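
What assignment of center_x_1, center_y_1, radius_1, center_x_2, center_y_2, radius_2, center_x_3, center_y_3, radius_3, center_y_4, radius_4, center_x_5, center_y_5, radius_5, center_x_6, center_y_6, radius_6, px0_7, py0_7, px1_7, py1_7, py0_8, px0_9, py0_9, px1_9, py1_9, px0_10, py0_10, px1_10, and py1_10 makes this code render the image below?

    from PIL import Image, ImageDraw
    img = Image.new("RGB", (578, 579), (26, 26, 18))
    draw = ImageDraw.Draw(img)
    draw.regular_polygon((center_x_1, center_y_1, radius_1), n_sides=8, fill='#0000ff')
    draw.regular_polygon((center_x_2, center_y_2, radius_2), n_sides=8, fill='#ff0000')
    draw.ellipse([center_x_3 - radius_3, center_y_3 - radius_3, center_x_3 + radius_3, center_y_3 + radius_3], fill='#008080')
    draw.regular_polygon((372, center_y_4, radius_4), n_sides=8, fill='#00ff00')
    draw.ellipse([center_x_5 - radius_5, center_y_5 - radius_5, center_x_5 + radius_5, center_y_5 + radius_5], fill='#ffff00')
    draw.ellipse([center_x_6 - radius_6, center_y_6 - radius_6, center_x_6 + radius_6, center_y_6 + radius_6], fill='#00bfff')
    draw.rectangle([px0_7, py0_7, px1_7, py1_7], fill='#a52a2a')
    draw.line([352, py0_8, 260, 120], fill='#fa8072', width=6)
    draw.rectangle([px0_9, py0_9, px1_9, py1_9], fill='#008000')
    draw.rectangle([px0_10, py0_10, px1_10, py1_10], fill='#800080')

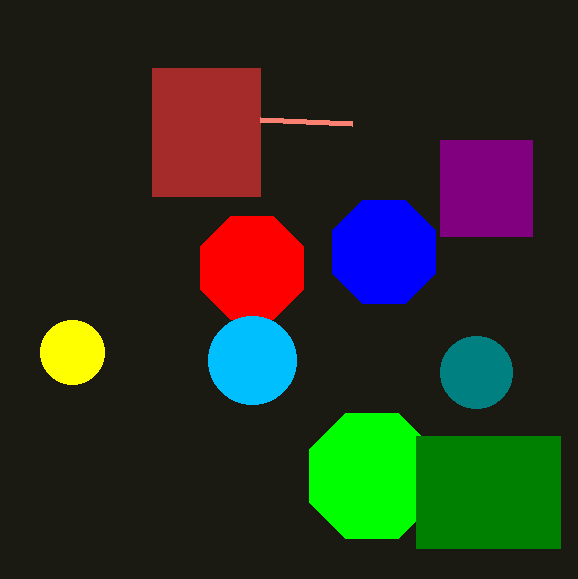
center_x_1 = 384
center_y_1 = 252
radius_1 = 56
center_x_2 = 252
center_y_2 = 268
radius_2 = 56
center_x_3 = 476
center_y_3 = 372
radius_3 = 36
center_y_4 = 476
radius_4 = 68
center_x_5 = 72
center_y_5 = 352
radius_5 = 32
center_x_6 = 252
center_y_6 = 360
radius_6 = 44
px0_7 = 152
py0_7 = 68
px1_7 = 260
py1_7 = 196
py0_8 = 124
px0_9 = 416
py0_9 = 436
px1_9 = 560
py1_9 = 548
px0_10 = 440
py0_10 = 140
px1_10 = 532
py1_10 = 236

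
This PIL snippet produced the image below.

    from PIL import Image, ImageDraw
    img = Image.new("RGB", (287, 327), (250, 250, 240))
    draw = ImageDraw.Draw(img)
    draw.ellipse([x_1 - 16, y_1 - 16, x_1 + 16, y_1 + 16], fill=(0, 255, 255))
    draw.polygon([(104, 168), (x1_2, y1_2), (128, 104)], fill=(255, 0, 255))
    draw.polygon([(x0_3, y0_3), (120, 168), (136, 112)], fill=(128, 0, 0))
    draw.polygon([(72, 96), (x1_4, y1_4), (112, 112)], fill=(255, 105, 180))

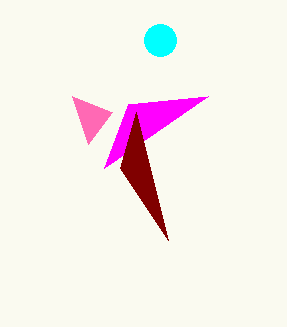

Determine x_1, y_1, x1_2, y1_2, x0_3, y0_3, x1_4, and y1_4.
x_1 = 160
y_1 = 40
x1_2 = 208
y1_2 = 96
x0_3 = 168
y0_3 = 240
x1_4 = 88
y1_4 = 144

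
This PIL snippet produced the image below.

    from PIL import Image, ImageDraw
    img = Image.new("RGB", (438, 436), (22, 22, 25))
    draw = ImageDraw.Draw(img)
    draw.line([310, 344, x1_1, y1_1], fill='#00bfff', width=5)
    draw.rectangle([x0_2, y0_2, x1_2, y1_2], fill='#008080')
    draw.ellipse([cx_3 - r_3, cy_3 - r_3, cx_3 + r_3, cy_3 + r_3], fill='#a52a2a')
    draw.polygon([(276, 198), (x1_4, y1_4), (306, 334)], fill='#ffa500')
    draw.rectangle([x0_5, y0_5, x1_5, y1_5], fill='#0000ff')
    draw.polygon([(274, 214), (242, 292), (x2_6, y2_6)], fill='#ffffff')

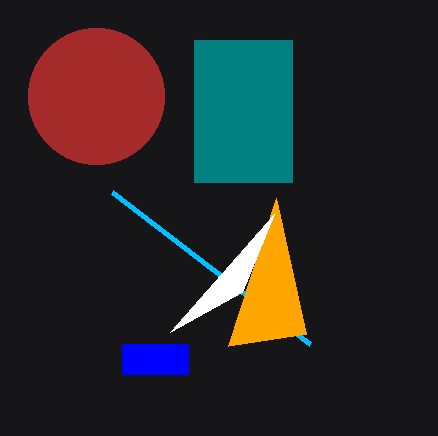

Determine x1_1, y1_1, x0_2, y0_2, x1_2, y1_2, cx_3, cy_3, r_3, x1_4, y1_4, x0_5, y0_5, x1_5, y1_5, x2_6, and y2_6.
x1_1 = 112
y1_1 = 192
x0_2 = 194
y0_2 = 40
x1_2 = 292
y1_2 = 182
cx_3 = 96
cy_3 = 96
r_3 = 68
x1_4 = 228
y1_4 = 346
x0_5 = 122
y0_5 = 344
x1_5 = 188
y1_5 = 374
x2_6 = 170
y2_6 = 332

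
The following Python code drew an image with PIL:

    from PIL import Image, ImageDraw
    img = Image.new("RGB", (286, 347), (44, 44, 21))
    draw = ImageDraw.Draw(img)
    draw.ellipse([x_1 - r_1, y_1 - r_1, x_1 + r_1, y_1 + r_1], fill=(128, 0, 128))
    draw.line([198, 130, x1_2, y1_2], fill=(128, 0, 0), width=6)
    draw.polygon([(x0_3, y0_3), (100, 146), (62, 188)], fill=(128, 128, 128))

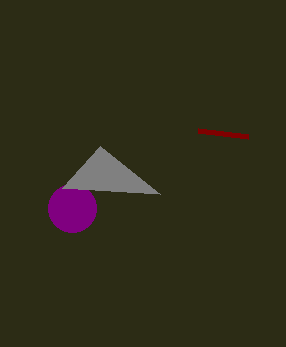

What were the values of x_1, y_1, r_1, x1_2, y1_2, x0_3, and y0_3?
x_1 = 72; y_1 = 208; r_1 = 24; x1_2 = 248; y1_2 = 136; x0_3 = 160; y0_3 = 194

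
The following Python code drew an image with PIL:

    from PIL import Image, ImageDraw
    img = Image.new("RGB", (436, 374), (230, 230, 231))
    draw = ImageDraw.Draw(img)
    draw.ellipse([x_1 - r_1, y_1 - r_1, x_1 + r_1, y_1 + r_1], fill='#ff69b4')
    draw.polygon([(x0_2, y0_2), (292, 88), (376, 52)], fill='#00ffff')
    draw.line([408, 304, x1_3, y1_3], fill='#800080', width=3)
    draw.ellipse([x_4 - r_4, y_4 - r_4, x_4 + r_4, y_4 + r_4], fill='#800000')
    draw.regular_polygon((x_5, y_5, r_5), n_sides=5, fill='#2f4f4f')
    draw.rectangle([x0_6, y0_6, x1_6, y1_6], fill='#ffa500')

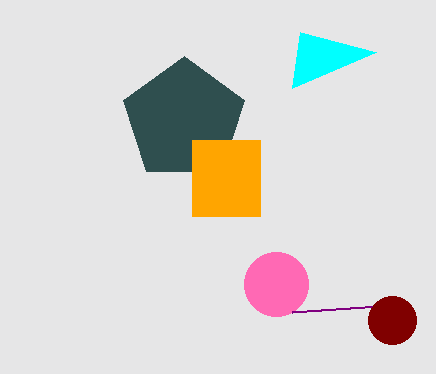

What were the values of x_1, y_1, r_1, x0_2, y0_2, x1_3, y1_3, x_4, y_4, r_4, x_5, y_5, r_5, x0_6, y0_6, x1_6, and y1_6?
x_1 = 276; y_1 = 284; r_1 = 32; x0_2 = 300; y0_2 = 32; x1_3 = 292; y1_3 = 312; x_4 = 392; y_4 = 320; r_4 = 24; x_5 = 184; y_5 = 120; r_5 = 64; x0_6 = 192; y0_6 = 140; x1_6 = 260; y1_6 = 216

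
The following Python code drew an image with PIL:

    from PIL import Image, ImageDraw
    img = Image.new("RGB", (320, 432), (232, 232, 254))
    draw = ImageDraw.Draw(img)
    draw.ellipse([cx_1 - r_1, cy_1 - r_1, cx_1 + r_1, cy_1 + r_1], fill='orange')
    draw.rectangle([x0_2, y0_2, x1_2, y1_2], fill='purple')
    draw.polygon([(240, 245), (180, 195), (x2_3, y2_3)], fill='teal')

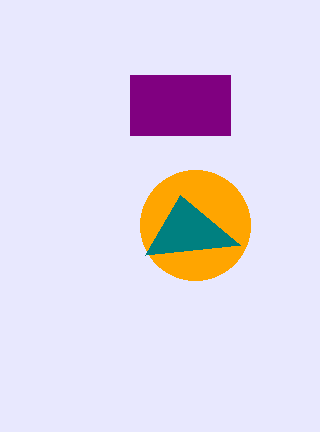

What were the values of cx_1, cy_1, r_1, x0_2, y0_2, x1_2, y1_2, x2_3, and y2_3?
cx_1 = 195; cy_1 = 225; r_1 = 55; x0_2 = 130; y0_2 = 75; x1_2 = 230; y1_2 = 135; x2_3 = 145; y2_3 = 255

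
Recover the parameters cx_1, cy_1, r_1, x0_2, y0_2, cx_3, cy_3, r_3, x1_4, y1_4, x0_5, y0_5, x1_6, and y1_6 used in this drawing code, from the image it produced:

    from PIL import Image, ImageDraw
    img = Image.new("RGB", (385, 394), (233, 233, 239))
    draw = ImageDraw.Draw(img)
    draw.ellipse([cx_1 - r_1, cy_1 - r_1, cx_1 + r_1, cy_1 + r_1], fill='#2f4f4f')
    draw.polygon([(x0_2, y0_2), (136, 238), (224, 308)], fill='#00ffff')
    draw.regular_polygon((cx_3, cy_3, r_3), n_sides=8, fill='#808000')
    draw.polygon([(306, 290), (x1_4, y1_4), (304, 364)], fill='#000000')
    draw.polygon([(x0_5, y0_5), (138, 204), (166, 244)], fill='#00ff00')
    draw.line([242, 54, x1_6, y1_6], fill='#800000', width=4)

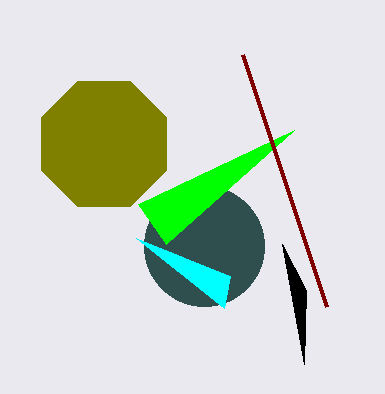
cx_1 = 204; cy_1 = 246; r_1 = 60; x0_2 = 230; y0_2 = 276; cx_3 = 104; cy_3 = 144; r_3 = 68; x1_4 = 282; y1_4 = 244; x0_5 = 294; y0_5 = 130; x1_6 = 326; y1_6 = 306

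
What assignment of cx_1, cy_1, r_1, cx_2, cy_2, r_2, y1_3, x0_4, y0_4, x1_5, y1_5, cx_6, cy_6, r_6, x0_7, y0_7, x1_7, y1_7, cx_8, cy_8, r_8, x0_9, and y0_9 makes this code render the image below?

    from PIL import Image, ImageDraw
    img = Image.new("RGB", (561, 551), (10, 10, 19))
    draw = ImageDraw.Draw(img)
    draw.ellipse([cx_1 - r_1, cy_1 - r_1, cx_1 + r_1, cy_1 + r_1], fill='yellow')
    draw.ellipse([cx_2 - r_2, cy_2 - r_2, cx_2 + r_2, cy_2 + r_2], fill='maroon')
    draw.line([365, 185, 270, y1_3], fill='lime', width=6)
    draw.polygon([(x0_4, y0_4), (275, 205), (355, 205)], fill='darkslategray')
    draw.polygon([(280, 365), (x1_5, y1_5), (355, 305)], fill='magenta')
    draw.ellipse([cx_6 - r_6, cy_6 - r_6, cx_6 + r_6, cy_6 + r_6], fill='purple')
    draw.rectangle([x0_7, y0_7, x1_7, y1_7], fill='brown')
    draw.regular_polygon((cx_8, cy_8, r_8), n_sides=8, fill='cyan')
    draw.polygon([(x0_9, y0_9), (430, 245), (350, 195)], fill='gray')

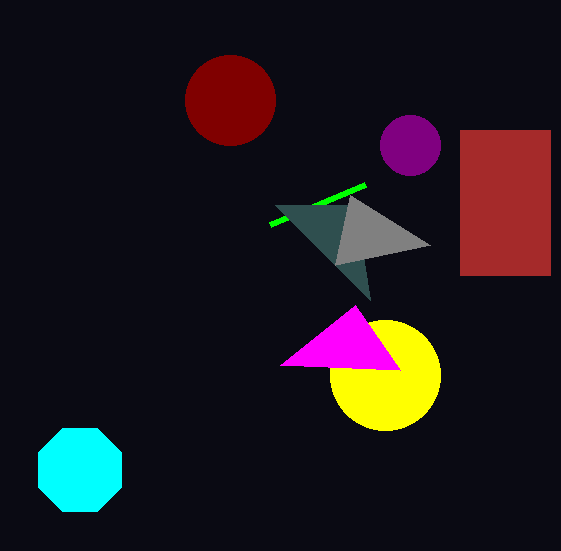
cx_1 = 385
cy_1 = 375
r_1 = 55
cx_2 = 230
cy_2 = 100
r_2 = 45
y1_3 = 225
x0_4 = 370
y0_4 = 300
x1_5 = 400
y1_5 = 370
cx_6 = 410
cy_6 = 145
r_6 = 30
x0_7 = 460
y0_7 = 130
x1_7 = 550
y1_7 = 275
cx_8 = 80
cy_8 = 470
r_8 = 45
x0_9 = 335
y0_9 = 265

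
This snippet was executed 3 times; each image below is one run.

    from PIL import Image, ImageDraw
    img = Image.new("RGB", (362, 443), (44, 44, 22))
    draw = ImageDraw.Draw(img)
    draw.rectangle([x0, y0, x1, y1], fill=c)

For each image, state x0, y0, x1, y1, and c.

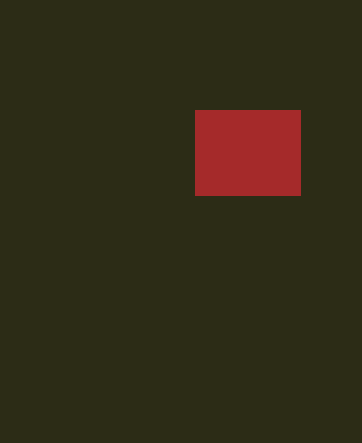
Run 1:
x0 = 195, y0 = 110, x1 = 300, y1 = 195, c = 'brown'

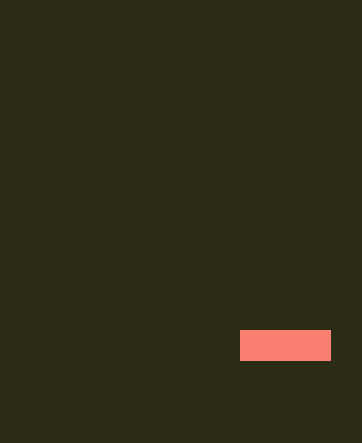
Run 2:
x0 = 240
y0 = 330
x1 = 330
y1 = 360
c = 'salmon'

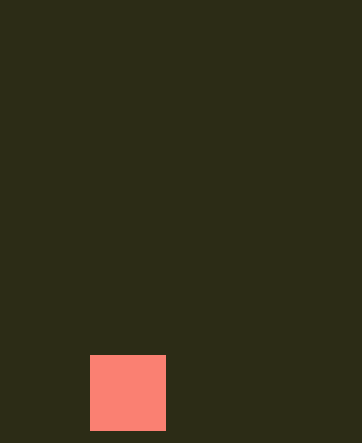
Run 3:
x0 = 90; y0 = 355; x1 = 165; y1 = 430; c = 'salmon'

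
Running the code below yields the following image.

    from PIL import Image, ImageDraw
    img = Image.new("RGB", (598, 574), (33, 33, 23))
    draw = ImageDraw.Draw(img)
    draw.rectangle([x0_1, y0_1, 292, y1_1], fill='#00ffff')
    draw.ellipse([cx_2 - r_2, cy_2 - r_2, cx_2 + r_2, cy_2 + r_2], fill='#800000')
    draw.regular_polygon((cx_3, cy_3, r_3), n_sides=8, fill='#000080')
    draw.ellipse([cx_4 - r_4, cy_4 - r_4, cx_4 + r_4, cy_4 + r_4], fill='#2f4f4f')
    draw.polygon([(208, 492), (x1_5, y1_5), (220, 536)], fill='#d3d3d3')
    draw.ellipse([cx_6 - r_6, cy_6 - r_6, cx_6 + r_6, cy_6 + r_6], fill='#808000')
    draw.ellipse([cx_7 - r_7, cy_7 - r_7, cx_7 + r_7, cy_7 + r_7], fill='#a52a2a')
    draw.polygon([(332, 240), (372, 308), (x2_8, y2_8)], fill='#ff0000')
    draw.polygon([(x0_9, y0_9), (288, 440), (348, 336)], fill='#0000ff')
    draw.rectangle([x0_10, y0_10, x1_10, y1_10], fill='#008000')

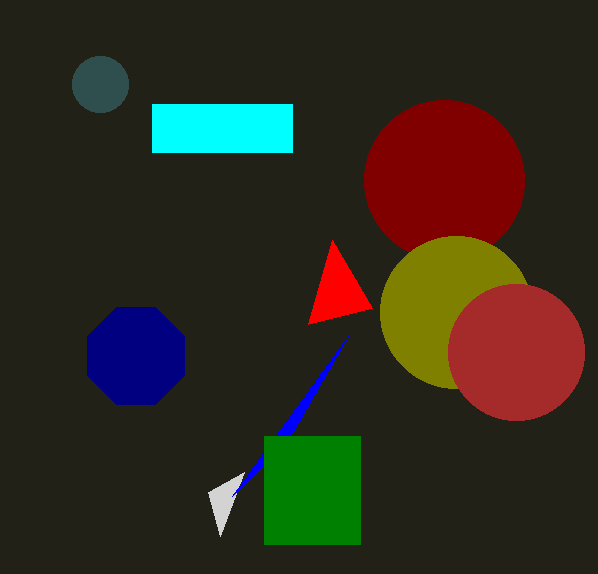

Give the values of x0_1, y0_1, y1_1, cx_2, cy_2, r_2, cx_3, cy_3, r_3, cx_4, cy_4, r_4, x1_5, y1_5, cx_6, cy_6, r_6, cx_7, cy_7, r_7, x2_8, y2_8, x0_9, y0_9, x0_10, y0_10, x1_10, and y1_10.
x0_1 = 152
y0_1 = 104
y1_1 = 152
cx_2 = 444
cy_2 = 180
r_2 = 80
cx_3 = 136
cy_3 = 356
r_3 = 52
cx_4 = 100
cy_4 = 84
r_4 = 28
x1_5 = 244
y1_5 = 472
cx_6 = 456
cy_6 = 312
r_6 = 76
cx_7 = 516
cy_7 = 352
r_7 = 68
x2_8 = 308
y2_8 = 324
x0_9 = 232
y0_9 = 496
x0_10 = 264
y0_10 = 436
x1_10 = 360
y1_10 = 544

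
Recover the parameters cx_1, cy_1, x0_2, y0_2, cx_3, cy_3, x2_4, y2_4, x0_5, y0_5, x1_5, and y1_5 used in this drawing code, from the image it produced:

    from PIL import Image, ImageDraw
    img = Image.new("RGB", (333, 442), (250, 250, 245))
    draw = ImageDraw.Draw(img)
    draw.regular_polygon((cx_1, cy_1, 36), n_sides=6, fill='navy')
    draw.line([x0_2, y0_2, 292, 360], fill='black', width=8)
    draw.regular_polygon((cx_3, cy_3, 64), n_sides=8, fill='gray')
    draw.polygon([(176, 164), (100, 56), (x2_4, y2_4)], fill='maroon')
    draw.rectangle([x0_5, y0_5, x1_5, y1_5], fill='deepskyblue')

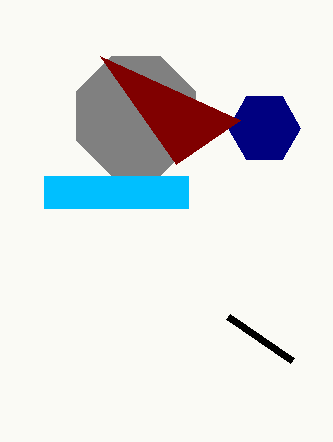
cx_1 = 264
cy_1 = 128
x0_2 = 228
y0_2 = 316
cx_3 = 136
cy_3 = 116
x2_4 = 240
y2_4 = 120
x0_5 = 44
y0_5 = 176
x1_5 = 188
y1_5 = 208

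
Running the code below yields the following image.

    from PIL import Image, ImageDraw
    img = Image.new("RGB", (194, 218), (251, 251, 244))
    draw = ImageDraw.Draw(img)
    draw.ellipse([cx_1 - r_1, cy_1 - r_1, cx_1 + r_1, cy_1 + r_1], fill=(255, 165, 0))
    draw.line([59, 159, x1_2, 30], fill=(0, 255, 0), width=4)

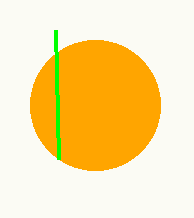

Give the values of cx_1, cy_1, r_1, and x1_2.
cx_1 = 95
cy_1 = 105
r_1 = 65
x1_2 = 56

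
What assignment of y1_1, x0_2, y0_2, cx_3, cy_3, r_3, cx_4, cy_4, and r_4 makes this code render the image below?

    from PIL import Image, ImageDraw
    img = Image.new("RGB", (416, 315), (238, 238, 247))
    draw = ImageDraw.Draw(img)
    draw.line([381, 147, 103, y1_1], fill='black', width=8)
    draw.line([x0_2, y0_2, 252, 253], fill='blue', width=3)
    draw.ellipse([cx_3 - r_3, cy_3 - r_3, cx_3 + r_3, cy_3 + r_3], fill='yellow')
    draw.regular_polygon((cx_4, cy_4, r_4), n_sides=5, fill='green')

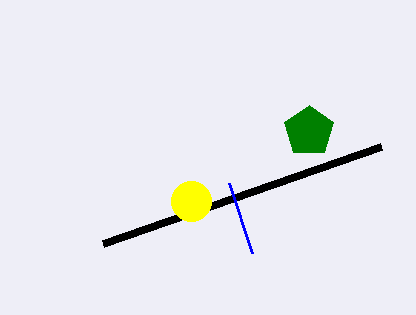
y1_1 = 244
x0_2 = 229
y0_2 = 183
cx_3 = 191
cy_3 = 201
r_3 = 20
cx_4 = 309
cy_4 = 131
r_4 = 26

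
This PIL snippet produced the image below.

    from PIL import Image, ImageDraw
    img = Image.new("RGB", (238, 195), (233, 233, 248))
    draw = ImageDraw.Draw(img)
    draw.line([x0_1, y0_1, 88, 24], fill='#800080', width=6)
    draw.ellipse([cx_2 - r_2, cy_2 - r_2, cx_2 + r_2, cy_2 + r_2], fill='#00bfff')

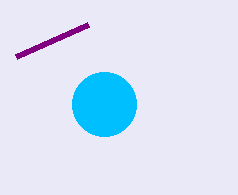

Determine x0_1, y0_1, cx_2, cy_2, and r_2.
x0_1 = 16, y0_1 = 56, cx_2 = 104, cy_2 = 104, r_2 = 32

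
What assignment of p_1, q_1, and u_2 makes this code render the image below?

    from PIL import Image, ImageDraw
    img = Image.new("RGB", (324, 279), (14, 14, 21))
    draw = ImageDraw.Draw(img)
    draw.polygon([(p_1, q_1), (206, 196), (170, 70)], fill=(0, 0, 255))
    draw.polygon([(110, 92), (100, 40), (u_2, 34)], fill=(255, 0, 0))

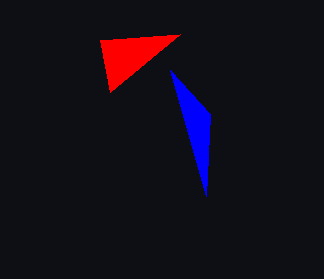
p_1 = 210
q_1 = 114
u_2 = 180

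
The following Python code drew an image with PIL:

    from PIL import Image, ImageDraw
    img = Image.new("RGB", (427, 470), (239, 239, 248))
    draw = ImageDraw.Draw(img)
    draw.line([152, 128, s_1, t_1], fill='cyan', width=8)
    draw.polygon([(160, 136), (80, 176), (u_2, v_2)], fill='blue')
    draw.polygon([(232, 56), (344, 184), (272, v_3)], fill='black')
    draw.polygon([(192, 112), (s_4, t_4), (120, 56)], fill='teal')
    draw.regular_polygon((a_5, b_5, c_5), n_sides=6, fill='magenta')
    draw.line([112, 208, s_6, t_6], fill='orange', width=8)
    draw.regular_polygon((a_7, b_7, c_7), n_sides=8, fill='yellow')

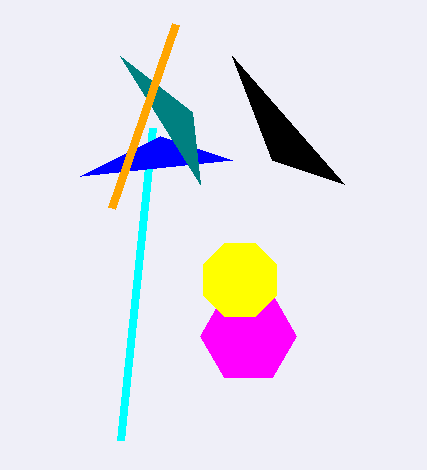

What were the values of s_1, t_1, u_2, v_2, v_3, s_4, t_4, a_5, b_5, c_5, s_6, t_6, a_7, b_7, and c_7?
s_1 = 120, t_1 = 440, u_2 = 232, v_2 = 160, v_3 = 160, s_4 = 200, t_4 = 184, a_5 = 248, b_5 = 336, c_5 = 48, s_6 = 176, t_6 = 24, a_7 = 240, b_7 = 280, c_7 = 40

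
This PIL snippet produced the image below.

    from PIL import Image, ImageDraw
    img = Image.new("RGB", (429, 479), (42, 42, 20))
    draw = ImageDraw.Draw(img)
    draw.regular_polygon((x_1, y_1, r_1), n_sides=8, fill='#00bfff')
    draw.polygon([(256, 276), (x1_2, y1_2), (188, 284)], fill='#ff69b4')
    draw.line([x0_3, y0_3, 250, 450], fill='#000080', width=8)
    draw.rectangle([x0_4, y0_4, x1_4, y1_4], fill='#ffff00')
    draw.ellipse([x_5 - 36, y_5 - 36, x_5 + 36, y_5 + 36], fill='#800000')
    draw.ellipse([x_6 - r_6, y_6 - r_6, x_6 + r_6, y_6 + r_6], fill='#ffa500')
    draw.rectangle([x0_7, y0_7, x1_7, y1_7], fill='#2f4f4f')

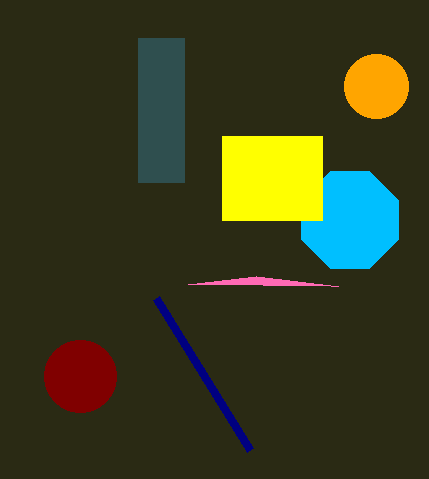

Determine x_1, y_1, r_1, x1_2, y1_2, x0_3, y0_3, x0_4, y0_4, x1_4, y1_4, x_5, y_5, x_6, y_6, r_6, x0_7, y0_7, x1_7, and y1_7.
x_1 = 350
y_1 = 220
r_1 = 52
x1_2 = 338
y1_2 = 286
x0_3 = 156
y0_3 = 298
x0_4 = 222
y0_4 = 136
x1_4 = 322
y1_4 = 220
x_5 = 80
y_5 = 376
x_6 = 376
y_6 = 86
r_6 = 32
x0_7 = 138
y0_7 = 38
x1_7 = 184
y1_7 = 182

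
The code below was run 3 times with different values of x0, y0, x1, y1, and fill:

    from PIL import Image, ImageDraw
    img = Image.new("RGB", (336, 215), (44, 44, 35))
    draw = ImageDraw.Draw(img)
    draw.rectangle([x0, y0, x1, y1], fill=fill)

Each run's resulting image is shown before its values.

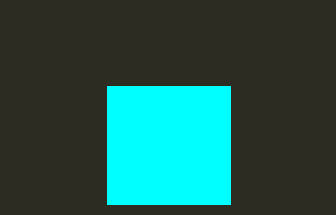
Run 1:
x0 = 107
y0 = 86
x1 = 230
y1 = 204
fill = 'cyan'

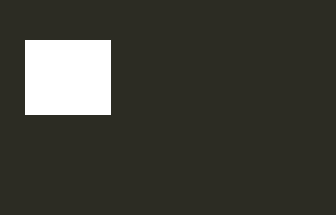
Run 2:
x0 = 25; y0 = 40; x1 = 110; y1 = 114; fill = 'white'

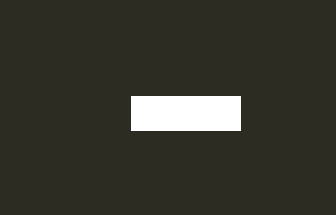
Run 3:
x0 = 131
y0 = 96
x1 = 240
y1 = 130
fill = 'white'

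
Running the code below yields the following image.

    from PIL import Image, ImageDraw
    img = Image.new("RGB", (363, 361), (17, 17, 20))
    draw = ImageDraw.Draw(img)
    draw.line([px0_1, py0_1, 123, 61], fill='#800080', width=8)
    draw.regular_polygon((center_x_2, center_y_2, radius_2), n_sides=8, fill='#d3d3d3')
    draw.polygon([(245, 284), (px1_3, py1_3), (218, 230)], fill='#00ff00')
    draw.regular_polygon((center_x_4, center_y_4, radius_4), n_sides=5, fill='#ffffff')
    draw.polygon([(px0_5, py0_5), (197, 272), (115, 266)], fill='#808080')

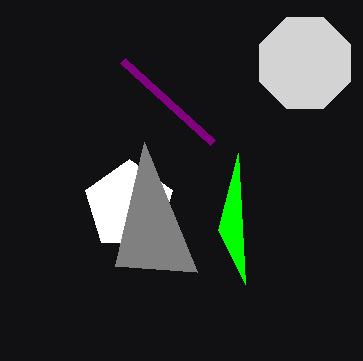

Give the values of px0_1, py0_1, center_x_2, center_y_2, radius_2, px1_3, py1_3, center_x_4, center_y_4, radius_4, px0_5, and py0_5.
px0_1 = 213
py0_1 = 143
center_x_2 = 305
center_y_2 = 63
radius_2 = 49
px1_3 = 238
py1_3 = 153
center_x_4 = 129
center_y_4 = 205
radius_4 = 46
px0_5 = 144
py0_5 = 142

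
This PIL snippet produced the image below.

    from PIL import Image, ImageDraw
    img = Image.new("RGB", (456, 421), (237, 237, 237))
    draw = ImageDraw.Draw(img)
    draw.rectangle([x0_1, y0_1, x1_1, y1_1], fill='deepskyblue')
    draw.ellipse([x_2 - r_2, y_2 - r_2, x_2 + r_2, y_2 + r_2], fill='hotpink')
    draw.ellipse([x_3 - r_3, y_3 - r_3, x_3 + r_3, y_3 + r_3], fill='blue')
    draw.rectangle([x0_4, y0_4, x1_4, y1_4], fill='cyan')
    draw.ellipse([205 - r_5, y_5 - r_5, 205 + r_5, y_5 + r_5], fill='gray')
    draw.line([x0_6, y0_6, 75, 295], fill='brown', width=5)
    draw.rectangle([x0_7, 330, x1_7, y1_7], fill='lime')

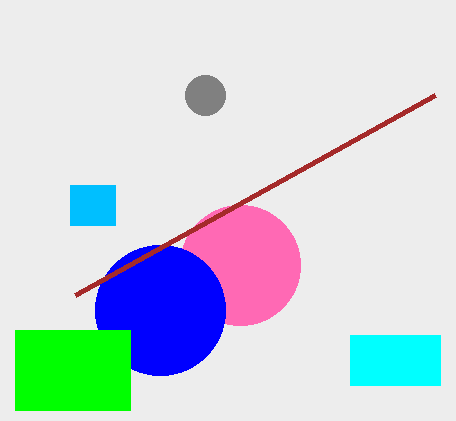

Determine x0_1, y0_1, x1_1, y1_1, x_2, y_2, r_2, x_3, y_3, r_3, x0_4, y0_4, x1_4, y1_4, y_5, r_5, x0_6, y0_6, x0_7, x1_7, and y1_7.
x0_1 = 70, y0_1 = 185, x1_1 = 115, y1_1 = 225, x_2 = 240, y_2 = 265, r_2 = 60, x_3 = 160, y_3 = 310, r_3 = 65, x0_4 = 350, y0_4 = 335, x1_4 = 440, y1_4 = 385, y_5 = 95, r_5 = 20, x0_6 = 435, y0_6 = 95, x0_7 = 15, x1_7 = 130, y1_7 = 410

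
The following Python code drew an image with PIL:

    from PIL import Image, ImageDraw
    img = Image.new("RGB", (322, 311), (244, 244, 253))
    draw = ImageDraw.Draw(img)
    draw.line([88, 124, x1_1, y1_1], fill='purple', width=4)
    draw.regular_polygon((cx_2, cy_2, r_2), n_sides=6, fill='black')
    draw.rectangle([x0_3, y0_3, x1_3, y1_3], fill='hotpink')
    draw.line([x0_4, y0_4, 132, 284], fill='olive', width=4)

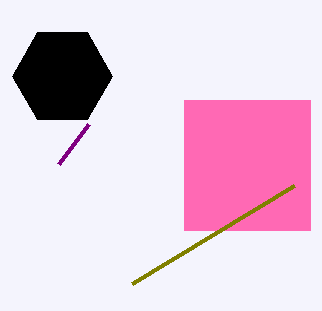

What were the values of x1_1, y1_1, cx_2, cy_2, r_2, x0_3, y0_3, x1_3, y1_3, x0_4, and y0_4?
x1_1 = 58; y1_1 = 164; cx_2 = 62; cy_2 = 76; r_2 = 50; x0_3 = 184; y0_3 = 100; x1_3 = 310; y1_3 = 230; x0_4 = 294; y0_4 = 186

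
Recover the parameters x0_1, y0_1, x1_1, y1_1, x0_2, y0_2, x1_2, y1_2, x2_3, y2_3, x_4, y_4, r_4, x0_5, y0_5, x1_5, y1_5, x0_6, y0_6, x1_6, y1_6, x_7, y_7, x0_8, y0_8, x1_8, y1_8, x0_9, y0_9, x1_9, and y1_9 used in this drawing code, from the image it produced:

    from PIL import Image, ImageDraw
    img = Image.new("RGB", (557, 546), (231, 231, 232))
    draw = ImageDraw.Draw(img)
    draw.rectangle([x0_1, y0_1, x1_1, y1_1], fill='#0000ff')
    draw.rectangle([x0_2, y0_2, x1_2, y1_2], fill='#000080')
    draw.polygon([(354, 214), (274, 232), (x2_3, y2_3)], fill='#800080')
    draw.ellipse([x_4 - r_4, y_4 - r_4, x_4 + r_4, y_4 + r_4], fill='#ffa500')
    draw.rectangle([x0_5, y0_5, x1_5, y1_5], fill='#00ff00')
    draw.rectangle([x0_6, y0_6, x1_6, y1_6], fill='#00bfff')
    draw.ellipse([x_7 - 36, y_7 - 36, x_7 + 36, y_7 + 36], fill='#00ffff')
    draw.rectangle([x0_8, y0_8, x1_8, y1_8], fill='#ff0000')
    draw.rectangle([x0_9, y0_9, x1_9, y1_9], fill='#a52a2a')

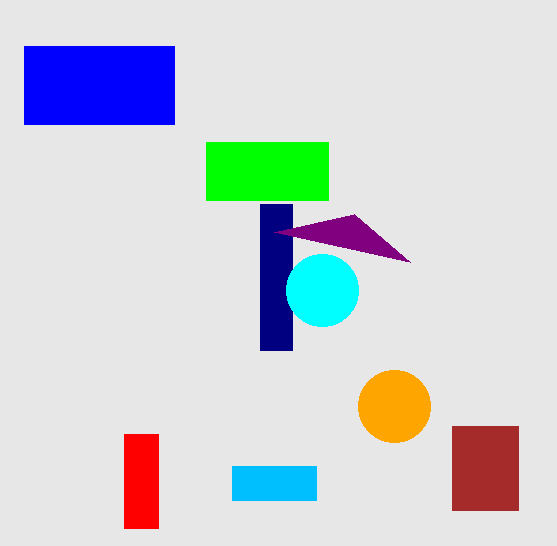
x0_1 = 24, y0_1 = 46, x1_1 = 174, y1_1 = 124, x0_2 = 260, y0_2 = 204, x1_2 = 292, y1_2 = 350, x2_3 = 410, y2_3 = 262, x_4 = 394, y_4 = 406, r_4 = 36, x0_5 = 206, y0_5 = 142, x1_5 = 328, y1_5 = 200, x0_6 = 232, y0_6 = 466, x1_6 = 316, y1_6 = 500, x_7 = 322, y_7 = 290, x0_8 = 124, y0_8 = 434, x1_8 = 158, y1_8 = 528, x0_9 = 452, y0_9 = 426, x1_9 = 518, y1_9 = 510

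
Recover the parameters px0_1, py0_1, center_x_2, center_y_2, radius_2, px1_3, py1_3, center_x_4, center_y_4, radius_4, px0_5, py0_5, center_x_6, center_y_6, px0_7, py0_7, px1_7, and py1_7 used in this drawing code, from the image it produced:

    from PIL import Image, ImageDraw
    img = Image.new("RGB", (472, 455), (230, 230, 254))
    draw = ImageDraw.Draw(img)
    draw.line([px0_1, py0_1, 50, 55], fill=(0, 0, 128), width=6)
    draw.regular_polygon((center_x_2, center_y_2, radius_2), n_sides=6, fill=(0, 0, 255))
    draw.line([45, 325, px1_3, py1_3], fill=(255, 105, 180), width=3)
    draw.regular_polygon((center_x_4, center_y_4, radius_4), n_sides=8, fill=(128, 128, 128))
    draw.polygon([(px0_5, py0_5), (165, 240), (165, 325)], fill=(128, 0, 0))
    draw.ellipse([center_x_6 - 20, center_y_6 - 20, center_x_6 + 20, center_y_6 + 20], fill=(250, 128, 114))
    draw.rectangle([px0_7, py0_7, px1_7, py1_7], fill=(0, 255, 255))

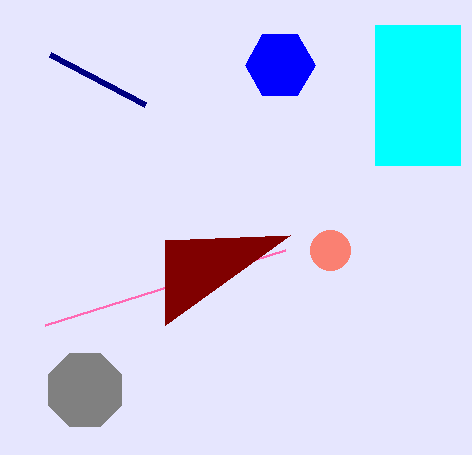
px0_1 = 145, py0_1 = 105, center_x_2 = 280, center_y_2 = 65, radius_2 = 35, px1_3 = 285, py1_3 = 250, center_x_4 = 85, center_y_4 = 390, radius_4 = 40, px0_5 = 290, py0_5 = 235, center_x_6 = 330, center_y_6 = 250, px0_7 = 375, py0_7 = 25, px1_7 = 460, py1_7 = 165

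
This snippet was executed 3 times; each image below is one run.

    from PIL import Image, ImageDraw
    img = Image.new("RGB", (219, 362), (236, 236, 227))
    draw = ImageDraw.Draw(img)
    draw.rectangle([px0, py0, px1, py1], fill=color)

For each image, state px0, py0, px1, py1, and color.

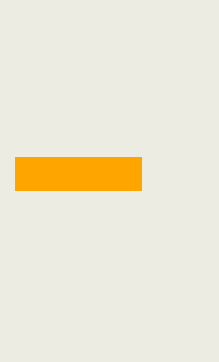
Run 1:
px0 = 15; py0 = 157; px1 = 141; py1 = 190; color = 'orange'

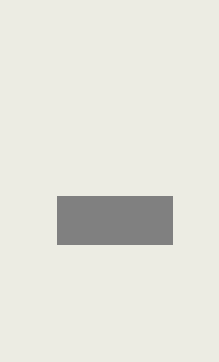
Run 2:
px0 = 57, py0 = 196, px1 = 172, py1 = 244, color = 'gray'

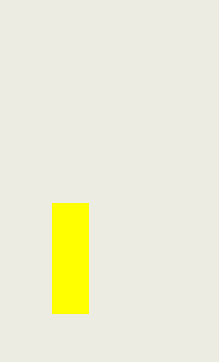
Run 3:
px0 = 52, py0 = 203, px1 = 88, py1 = 313, color = 'yellow'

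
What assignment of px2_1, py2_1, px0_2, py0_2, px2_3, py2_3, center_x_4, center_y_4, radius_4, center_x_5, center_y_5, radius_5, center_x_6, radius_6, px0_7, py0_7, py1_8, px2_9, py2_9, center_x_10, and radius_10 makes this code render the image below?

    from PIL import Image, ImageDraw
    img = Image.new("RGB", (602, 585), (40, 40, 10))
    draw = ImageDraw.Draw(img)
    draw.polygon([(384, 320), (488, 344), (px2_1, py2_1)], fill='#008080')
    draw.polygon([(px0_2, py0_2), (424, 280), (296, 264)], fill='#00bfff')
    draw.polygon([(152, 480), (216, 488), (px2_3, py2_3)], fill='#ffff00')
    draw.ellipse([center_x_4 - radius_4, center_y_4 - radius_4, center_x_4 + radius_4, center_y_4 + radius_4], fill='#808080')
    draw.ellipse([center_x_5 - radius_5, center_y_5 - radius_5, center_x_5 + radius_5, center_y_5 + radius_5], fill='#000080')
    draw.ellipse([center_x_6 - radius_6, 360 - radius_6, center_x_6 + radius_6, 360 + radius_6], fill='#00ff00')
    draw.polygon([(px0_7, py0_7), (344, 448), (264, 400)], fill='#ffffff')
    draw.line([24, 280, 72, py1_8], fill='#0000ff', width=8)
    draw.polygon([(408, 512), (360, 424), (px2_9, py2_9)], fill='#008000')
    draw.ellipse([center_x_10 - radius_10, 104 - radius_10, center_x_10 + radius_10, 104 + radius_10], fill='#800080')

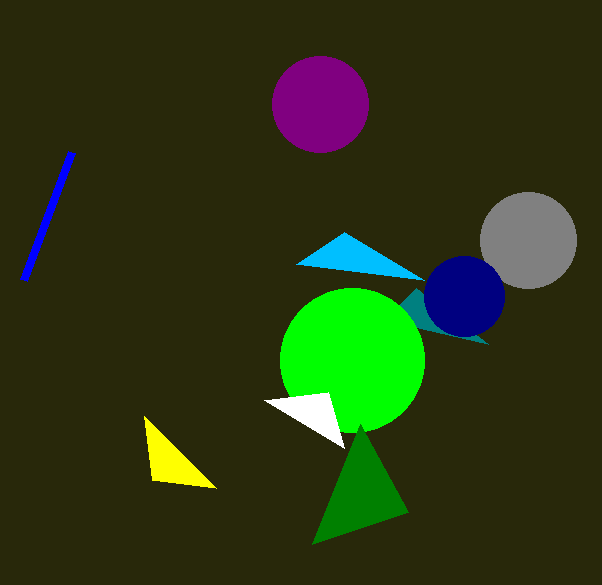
px2_1 = 416, py2_1 = 288, px0_2 = 344, py0_2 = 232, px2_3 = 144, py2_3 = 416, center_x_4 = 528, center_y_4 = 240, radius_4 = 48, center_x_5 = 464, center_y_5 = 296, radius_5 = 40, center_x_6 = 352, radius_6 = 72, px0_7 = 328, py0_7 = 392, py1_8 = 152, px2_9 = 312, py2_9 = 544, center_x_10 = 320, radius_10 = 48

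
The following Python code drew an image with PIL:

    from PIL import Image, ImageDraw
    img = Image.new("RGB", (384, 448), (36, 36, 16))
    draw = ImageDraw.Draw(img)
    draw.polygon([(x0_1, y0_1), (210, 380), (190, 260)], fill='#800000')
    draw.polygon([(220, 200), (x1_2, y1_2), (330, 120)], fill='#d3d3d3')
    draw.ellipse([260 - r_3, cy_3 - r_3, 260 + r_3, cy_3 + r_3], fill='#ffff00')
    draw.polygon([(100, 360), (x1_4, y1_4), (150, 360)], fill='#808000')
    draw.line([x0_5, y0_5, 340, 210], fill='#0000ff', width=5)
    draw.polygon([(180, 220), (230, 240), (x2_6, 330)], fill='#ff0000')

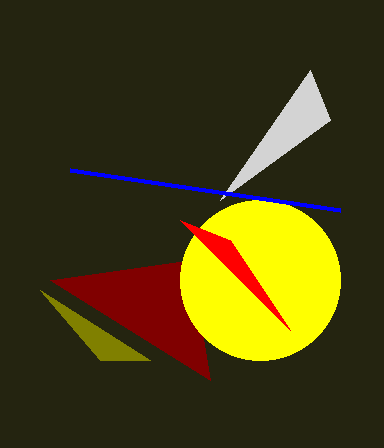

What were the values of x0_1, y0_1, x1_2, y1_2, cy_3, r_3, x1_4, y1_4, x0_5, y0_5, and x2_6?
x0_1 = 50; y0_1 = 280; x1_2 = 310; y1_2 = 70; cy_3 = 280; r_3 = 80; x1_4 = 40; y1_4 = 290; x0_5 = 70; y0_5 = 170; x2_6 = 290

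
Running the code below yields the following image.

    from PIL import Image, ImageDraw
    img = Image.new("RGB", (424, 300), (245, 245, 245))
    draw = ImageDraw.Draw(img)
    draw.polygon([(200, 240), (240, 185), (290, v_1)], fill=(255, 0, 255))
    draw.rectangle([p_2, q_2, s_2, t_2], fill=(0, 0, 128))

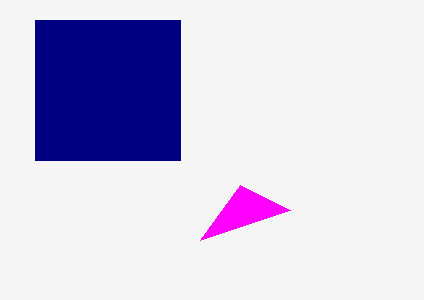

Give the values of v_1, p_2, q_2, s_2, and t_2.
v_1 = 210, p_2 = 35, q_2 = 20, s_2 = 180, t_2 = 160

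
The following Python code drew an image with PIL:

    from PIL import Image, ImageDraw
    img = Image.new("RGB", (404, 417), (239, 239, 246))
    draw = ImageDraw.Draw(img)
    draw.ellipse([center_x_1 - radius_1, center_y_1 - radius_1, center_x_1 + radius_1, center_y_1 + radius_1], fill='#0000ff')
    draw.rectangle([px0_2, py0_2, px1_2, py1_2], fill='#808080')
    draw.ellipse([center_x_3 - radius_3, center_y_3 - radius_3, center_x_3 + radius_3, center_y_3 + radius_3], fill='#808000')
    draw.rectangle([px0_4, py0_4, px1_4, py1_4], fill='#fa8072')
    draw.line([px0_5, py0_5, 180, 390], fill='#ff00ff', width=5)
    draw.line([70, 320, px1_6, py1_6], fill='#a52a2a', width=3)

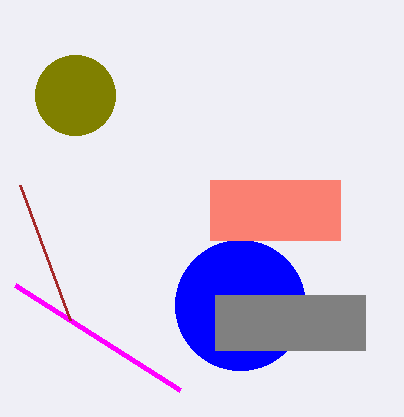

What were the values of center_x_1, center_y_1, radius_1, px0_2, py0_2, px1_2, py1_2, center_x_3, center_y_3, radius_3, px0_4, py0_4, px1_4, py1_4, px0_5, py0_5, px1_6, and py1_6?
center_x_1 = 240
center_y_1 = 305
radius_1 = 65
px0_2 = 215
py0_2 = 295
px1_2 = 365
py1_2 = 350
center_x_3 = 75
center_y_3 = 95
radius_3 = 40
px0_4 = 210
py0_4 = 180
px1_4 = 340
py1_4 = 240
px0_5 = 15
py0_5 = 285
px1_6 = 20
py1_6 = 185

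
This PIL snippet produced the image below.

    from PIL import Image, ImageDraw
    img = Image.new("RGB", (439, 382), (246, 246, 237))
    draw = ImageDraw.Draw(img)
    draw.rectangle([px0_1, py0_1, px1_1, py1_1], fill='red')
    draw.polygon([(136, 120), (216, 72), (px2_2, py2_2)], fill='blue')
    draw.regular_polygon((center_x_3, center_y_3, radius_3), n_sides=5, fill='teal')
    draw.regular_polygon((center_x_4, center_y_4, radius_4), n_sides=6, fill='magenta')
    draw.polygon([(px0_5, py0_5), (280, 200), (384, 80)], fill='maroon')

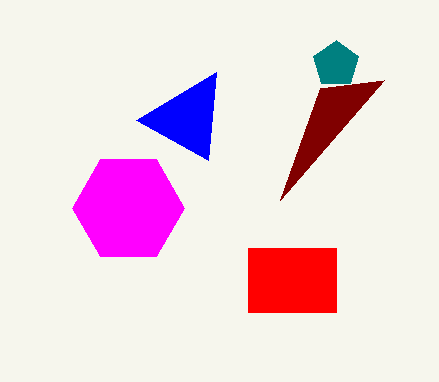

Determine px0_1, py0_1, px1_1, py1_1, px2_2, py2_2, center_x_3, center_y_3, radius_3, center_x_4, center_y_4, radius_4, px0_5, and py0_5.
px0_1 = 248
py0_1 = 248
px1_1 = 336
py1_1 = 312
px2_2 = 208
py2_2 = 160
center_x_3 = 336
center_y_3 = 64
radius_3 = 24
center_x_4 = 128
center_y_4 = 208
radius_4 = 56
px0_5 = 320
py0_5 = 88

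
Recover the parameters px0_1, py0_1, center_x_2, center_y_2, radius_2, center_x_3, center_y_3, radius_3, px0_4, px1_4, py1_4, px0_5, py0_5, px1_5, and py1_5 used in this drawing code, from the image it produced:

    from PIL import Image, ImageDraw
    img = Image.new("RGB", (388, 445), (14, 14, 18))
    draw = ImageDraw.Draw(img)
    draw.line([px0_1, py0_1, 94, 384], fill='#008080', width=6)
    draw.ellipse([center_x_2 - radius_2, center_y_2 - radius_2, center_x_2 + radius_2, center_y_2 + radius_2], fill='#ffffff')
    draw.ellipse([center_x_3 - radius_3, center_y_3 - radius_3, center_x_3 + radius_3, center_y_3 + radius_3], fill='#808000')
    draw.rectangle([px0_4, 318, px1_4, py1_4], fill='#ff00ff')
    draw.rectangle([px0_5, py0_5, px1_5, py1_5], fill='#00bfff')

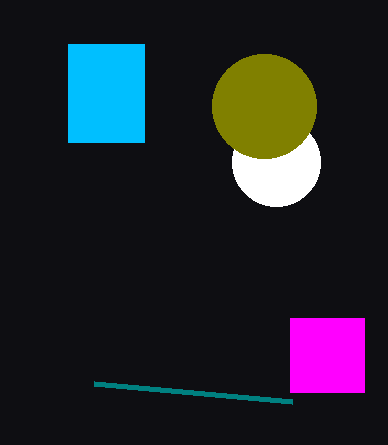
px0_1 = 292, py0_1 = 402, center_x_2 = 276, center_y_2 = 162, radius_2 = 44, center_x_3 = 264, center_y_3 = 106, radius_3 = 52, px0_4 = 290, px1_4 = 364, py1_4 = 392, px0_5 = 68, py0_5 = 44, px1_5 = 144, py1_5 = 142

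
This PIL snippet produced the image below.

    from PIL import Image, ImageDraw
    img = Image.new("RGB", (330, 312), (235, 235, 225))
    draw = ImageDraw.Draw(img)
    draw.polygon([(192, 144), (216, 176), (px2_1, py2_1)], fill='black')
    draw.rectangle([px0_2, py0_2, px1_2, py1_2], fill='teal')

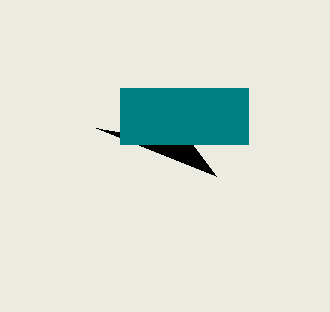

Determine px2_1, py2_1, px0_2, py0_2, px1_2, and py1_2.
px2_1 = 96; py2_1 = 128; px0_2 = 120; py0_2 = 88; px1_2 = 248; py1_2 = 144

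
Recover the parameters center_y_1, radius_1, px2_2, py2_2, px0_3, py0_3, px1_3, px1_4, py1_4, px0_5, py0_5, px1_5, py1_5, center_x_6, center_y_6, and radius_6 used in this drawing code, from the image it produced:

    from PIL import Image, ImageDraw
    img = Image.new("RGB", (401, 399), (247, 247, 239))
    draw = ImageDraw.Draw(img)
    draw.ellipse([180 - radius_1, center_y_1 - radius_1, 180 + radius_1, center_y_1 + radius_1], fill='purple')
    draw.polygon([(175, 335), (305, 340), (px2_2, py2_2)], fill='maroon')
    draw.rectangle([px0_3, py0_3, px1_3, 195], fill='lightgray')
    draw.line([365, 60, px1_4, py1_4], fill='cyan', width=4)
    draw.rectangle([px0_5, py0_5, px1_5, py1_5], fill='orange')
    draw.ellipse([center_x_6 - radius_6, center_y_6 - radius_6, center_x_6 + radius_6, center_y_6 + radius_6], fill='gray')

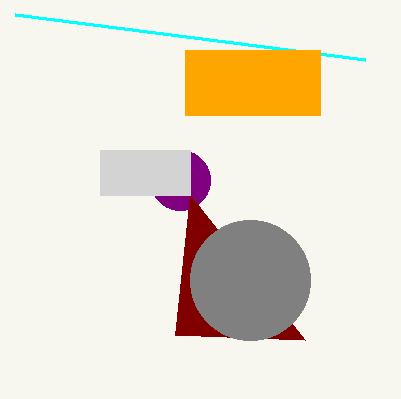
center_y_1 = 180, radius_1 = 30, px2_2 = 190, py2_2 = 195, px0_3 = 100, py0_3 = 150, px1_3 = 190, px1_4 = 15, py1_4 = 15, px0_5 = 185, py0_5 = 50, px1_5 = 320, py1_5 = 115, center_x_6 = 250, center_y_6 = 280, radius_6 = 60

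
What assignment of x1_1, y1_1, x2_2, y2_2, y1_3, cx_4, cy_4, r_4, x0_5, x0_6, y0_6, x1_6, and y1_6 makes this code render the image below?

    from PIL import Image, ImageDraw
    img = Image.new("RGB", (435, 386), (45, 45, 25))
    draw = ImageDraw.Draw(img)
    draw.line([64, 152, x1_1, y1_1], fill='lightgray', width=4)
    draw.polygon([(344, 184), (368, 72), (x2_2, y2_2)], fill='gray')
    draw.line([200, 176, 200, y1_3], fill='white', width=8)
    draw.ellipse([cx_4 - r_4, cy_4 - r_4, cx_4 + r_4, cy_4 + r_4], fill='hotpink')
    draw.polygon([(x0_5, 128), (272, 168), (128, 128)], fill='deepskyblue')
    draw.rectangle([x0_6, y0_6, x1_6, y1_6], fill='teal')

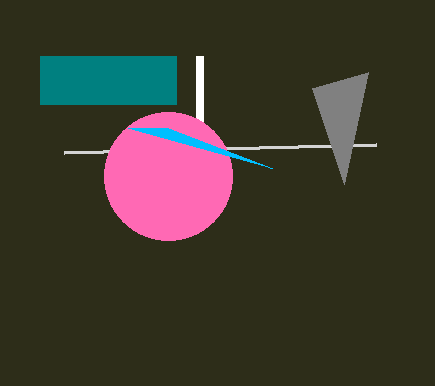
x1_1 = 376
y1_1 = 144
x2_2 = 312
y2_2 = 88
y1_3 = 56
cx_4 = 168
cy_4 = 176
r_4 = 64
x0_5 = 168
x0_6 = 40
y0_6 = 56
x1_6 = 176
y1_6 = 104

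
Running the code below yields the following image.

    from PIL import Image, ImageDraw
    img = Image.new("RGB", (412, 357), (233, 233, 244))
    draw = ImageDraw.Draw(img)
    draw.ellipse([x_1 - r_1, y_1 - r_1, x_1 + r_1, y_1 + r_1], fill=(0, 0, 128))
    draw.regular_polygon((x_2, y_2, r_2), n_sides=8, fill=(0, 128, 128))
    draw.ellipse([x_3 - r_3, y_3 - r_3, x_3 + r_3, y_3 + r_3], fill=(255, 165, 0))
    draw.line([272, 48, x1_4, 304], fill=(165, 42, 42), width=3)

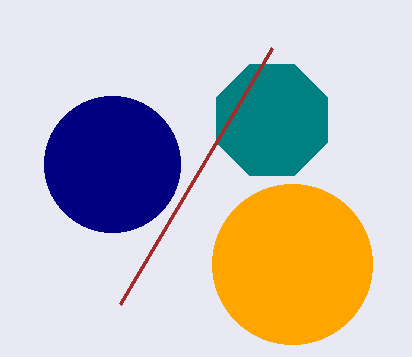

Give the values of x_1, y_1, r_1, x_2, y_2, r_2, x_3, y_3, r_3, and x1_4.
x_1 = 112
y_1 = 164
r_1 = 68
x_2 = 272
y_2 = 120
r_2 = 60
x_3 = 292
y_3 = 264
r_3 = 80
x1_4 = 120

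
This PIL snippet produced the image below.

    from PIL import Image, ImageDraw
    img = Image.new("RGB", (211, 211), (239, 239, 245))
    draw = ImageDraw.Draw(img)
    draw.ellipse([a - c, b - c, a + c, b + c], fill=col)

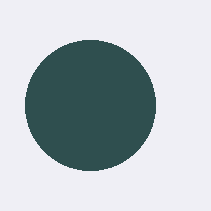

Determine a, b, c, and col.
a = 90
b = 105
c = 65
col = 'darkslategray'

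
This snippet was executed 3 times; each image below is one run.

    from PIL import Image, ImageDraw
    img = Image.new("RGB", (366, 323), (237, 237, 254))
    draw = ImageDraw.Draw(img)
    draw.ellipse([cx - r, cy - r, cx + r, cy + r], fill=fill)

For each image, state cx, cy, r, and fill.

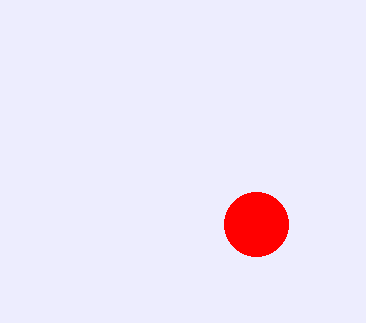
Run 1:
cx = 256
cy = 224
r = 32
fill = 'red'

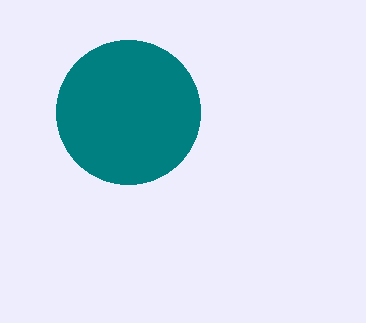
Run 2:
cx = 128; cy = 112; r = 72; fill = 'teal'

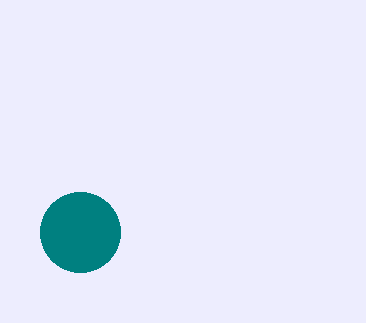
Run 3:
cx = 80
cy = 232
r = 40
fill = 'teal'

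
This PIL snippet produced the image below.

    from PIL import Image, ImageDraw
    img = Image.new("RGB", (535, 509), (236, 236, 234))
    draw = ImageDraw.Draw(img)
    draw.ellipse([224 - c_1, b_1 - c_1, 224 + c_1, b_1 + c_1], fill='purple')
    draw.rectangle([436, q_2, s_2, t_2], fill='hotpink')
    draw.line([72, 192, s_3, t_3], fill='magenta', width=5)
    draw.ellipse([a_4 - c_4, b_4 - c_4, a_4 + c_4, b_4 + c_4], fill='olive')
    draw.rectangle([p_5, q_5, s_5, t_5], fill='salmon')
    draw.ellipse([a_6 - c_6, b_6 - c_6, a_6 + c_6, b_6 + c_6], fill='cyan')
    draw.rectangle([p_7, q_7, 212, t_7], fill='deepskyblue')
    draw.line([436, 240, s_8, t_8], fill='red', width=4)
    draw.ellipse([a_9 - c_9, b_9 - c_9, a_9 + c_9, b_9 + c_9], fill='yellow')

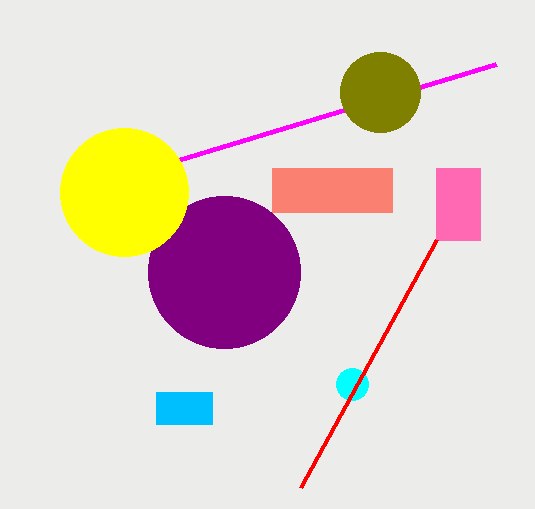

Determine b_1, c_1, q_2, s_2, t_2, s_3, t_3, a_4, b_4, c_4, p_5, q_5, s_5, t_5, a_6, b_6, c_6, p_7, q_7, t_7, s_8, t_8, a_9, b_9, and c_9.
b_1 = 272; c_1 = 76; q_2 = 168; s_2 = 480; t_2 = 240; s_3 = 496; t_3 = 64; a_4 = 380; b_4 = 92; c_4 = 40; p_5 = 272; q_5 = 168; s_5 = 392; t_5 = 212; a_6 = 352; b_6 = 384; c_6 = 16; p_7 = 156; q_7 = 392; t_7 = 424; s_8 = 300; t_8 = 488; a_9 = 124; b_9 = 192; c_9 = 64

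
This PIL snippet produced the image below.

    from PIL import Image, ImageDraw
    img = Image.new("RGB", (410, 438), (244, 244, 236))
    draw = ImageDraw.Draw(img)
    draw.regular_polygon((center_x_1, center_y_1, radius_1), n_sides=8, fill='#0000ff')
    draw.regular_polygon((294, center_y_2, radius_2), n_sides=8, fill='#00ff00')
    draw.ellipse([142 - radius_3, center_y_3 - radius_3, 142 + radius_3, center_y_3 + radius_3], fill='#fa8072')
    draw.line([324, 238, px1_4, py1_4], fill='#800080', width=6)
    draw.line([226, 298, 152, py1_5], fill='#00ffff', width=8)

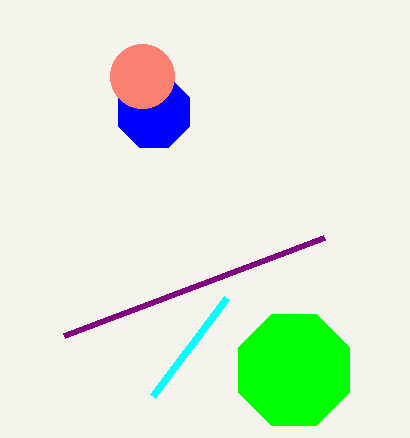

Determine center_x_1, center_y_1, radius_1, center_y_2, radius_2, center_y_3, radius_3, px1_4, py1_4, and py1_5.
center_x_1 = 154, center_y_1 = 112, radius_1 = 38, center_y_2 = 370, radius_2 = 60, center_y_3 = 76, radius_3 = 32, px1_4 = 64, py1_4 = 336, py1_5 = 396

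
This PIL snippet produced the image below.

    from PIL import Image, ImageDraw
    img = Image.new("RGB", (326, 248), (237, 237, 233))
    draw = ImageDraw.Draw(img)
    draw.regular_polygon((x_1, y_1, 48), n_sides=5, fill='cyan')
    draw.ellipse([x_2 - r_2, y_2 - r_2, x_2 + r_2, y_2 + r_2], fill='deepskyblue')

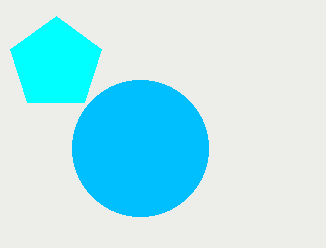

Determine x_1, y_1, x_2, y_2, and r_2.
x_1 = 56, y_1 = 64, x_2 = 140, y_2 = 148, r_2 = 68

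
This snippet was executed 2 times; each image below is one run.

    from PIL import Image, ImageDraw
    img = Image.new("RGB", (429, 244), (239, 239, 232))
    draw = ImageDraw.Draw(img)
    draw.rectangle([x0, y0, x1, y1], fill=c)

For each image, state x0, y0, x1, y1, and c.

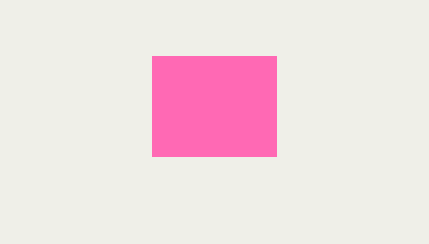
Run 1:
x0 = 152; y0 = 56; x1 = 276; y1 = 156; c = 'hotpink'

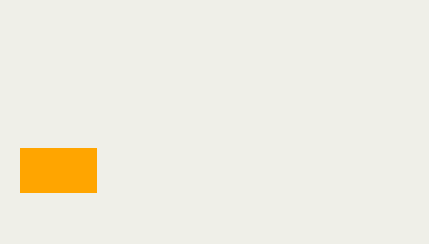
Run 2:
x0 = 20; y0 = 148; x1 = 96; y1 = 192; c = 'orange'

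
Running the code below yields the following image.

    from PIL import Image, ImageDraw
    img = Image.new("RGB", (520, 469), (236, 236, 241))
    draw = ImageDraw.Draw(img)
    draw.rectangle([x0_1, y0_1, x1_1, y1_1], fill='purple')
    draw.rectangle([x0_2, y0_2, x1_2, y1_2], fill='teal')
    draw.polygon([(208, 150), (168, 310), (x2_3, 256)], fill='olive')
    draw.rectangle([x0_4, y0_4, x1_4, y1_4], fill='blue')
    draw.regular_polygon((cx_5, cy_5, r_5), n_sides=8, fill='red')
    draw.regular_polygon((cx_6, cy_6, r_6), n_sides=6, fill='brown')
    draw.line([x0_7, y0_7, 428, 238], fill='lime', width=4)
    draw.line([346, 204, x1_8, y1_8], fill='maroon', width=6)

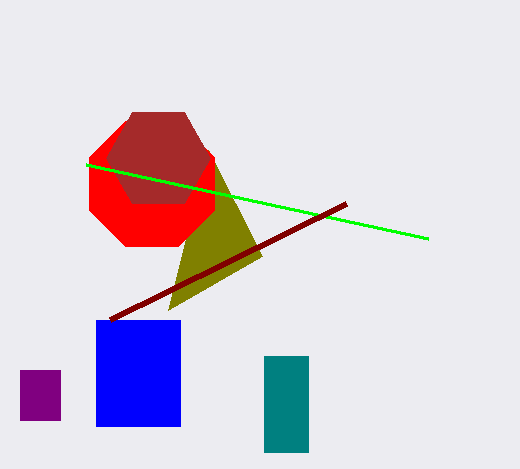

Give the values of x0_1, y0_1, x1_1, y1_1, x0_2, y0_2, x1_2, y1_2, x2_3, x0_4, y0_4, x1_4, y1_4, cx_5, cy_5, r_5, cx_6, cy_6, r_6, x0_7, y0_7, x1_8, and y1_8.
x0_1 = 20; y0_1 = 370; x1_1 = 60; y1_1 = 420; x0_2 = 264; y0_2 = 356; x1_2 = 308; y1_2 = 452; x2_3 = 262; x0_4 = 96; y0_4 = 320; x1_4 = 180; y1_4 = 426; cx_5 = 152; cy_5 = 184; r_5 = 68; cx_6 = 158; cy_6 = 158; r_6 = 52; x0_7 = 86; y0_7 = 164; x1_8 = 110; y1_8 = 320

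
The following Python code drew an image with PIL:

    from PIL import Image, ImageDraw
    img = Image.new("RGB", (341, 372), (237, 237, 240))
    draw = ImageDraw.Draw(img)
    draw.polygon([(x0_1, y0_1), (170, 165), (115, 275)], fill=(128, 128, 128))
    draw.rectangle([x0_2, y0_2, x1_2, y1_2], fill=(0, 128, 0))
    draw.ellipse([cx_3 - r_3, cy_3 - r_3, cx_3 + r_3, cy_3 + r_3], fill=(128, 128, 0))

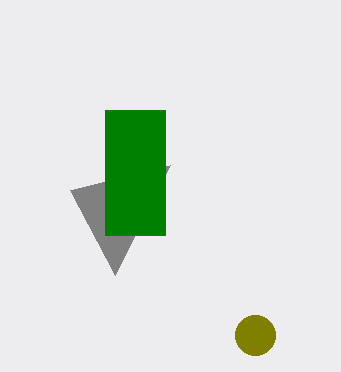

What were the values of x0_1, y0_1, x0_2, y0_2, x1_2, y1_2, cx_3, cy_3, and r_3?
x0_1 = 70
y0_1 = 190
x0_2 = 105
y0_2 = 110
x1_2 = 165
y1_2 = 235
cx_3 = 255
cy_3 = 335
r_3 = 20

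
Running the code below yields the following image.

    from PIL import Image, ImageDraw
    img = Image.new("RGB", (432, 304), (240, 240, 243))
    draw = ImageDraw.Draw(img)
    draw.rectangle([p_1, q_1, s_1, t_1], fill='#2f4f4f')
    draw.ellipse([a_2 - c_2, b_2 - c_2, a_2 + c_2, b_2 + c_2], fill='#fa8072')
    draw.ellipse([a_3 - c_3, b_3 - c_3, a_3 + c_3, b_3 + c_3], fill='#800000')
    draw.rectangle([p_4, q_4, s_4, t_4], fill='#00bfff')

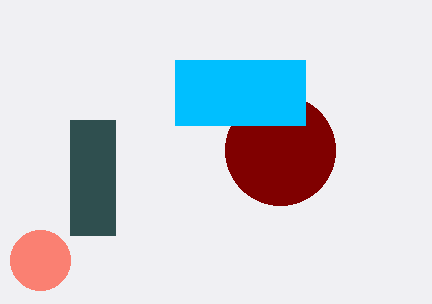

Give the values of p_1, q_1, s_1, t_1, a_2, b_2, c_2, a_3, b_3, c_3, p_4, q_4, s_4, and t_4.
p_1 = 70; q_1 = 120; s_1 = 115; t_1 = 235; a_2 = 40; b_2 = 260; c_2 = 30; a_3 = 280; b_3 = 150; c_3 = 55; p_4 = 175; q_4 = 60; s_4 = 305; t_4 = 125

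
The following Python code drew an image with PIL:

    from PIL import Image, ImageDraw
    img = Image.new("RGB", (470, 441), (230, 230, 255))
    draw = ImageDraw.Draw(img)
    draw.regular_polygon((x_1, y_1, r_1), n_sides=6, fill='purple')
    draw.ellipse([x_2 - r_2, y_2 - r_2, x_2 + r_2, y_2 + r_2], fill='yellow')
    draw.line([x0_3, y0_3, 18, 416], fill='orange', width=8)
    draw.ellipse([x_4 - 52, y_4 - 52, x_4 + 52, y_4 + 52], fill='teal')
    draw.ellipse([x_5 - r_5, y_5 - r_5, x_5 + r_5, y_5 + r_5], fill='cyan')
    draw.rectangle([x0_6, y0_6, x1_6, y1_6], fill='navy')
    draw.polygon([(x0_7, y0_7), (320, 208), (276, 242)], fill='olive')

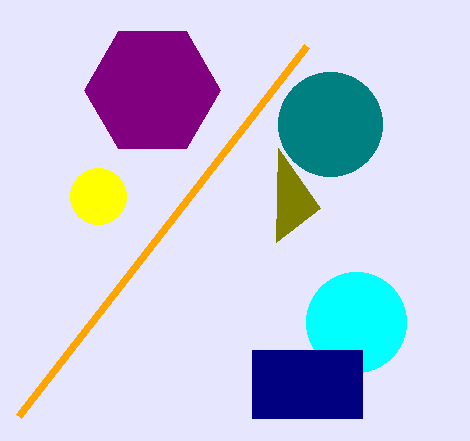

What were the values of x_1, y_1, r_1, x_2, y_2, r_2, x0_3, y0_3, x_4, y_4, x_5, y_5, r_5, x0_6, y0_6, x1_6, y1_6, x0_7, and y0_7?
x_1 = 152
y_1 = 90
r_1 = 68
x_2 = 98
y_2 = 196
r_2 = 28
x0_3 = 306
y0_3 = 46
x_4 = 330
y_4 = 124
x_5 = 356
y_5 = 322
r_5 = 50
x0_6 = 252
y0_6 = 350
x1_6 = 362
y1_6 = 418
x0_7 = 278
y0_7 = 148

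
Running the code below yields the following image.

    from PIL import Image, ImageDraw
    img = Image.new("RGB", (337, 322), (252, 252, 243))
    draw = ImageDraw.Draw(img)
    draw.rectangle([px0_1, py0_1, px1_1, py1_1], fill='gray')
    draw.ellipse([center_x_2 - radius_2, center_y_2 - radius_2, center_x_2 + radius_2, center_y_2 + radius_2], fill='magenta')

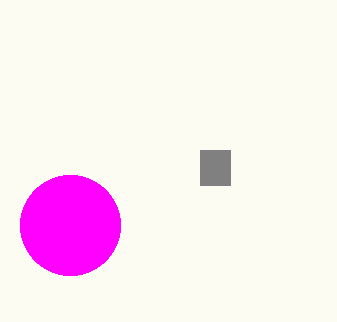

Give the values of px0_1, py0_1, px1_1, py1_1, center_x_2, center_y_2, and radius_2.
px0_1 = 200, py0_1 = 150, px1_1 = 230, py1_1 = 185, center_x_2 = 70, center_y_2 = 225, radius_2 = 50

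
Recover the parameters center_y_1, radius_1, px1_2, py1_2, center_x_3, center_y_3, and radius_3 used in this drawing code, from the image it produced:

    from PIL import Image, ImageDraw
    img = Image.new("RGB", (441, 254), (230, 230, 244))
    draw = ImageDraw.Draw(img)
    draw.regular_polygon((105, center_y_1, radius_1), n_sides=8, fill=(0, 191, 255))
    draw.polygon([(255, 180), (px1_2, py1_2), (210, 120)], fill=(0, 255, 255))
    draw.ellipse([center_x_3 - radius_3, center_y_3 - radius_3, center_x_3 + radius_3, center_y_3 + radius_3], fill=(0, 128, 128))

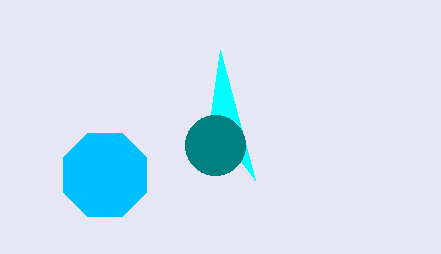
center_y_1 = 175, radius_1 = 45, px1_2 = 220, py1_2 = 50, center_x_3 = 215, center_y_3 = 145, radius_3 = 30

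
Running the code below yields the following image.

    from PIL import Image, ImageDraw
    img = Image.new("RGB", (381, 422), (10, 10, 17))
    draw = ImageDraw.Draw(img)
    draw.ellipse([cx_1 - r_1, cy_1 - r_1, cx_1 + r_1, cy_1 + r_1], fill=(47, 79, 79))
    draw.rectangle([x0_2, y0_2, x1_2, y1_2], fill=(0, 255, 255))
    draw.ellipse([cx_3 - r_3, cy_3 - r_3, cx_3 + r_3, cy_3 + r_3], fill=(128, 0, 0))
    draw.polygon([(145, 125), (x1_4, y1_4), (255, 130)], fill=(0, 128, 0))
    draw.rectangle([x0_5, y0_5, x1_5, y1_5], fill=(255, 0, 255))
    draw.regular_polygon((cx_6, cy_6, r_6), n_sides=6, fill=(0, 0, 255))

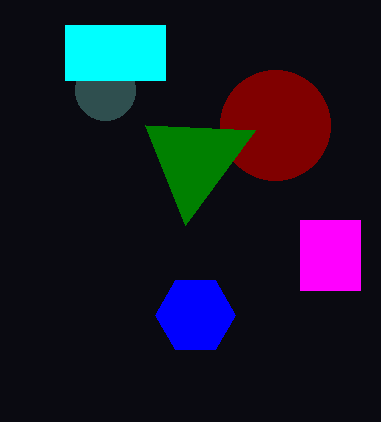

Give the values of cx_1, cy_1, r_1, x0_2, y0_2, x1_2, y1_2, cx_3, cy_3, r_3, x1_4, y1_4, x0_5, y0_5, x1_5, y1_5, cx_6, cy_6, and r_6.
cx_1 = 105
cy_1 = 90
r_1 = 30
x0_2 = 65
y0_2 = 25
x1_2 = 165
y1_2 = 80
cx_3 = 275
cy_3 = 125
r_3 = 55
x1_4 = 185
y1_4 = 225
x0_5 = 300
y0_5 = 220
x1_5 = 360
y1_5 = 290
cx_6 = 195
cy_6 = 315
r_6 = 40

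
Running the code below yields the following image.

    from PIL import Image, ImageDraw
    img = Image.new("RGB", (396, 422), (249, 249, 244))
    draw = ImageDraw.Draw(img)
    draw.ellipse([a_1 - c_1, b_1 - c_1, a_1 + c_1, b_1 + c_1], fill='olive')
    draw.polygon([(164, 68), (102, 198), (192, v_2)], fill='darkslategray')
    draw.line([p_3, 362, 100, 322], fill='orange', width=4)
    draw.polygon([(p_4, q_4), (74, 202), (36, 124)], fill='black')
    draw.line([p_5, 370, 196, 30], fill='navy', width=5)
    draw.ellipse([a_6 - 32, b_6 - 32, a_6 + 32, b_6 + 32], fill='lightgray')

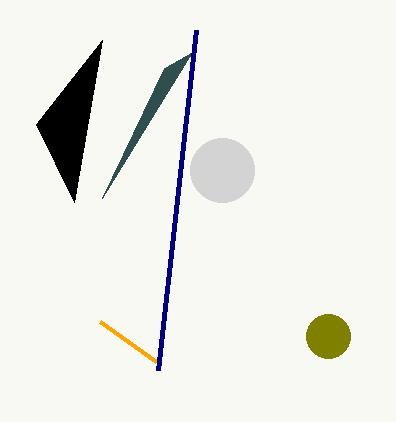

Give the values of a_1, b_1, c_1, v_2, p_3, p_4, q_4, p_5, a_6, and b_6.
a_1 = 328
b_1 = 336
c_1 = 22
v_2 = 52
p_3 = 156
p_4 = 102
q_4 = 40
p_5 = 158
a_6 = 222
b_6 = 170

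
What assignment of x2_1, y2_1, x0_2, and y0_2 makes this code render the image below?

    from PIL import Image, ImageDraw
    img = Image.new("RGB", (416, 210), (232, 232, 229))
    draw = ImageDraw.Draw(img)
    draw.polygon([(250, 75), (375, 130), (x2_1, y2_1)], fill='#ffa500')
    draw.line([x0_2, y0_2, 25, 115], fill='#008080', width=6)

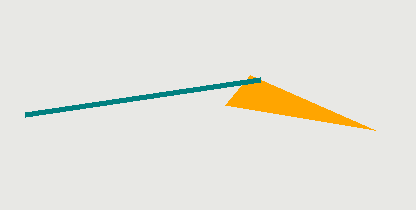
x2_1 = 225, y2_1 = 105, x0_2 = 260, y0_2 = 80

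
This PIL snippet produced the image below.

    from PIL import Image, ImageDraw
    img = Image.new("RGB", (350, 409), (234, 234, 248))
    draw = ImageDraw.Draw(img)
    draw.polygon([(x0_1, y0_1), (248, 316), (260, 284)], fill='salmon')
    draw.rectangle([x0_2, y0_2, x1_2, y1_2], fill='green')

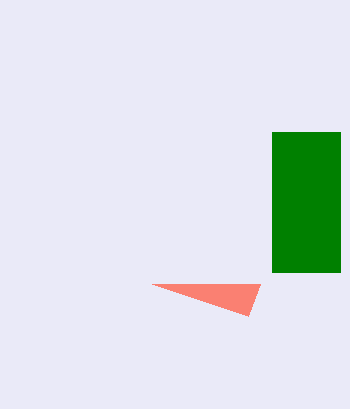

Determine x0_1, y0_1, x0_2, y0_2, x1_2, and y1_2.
x0_1 = 152; y0_1 = 284; x0_2 = 272; y0_2 = 132; x1_2 = 340; y1_2 = 272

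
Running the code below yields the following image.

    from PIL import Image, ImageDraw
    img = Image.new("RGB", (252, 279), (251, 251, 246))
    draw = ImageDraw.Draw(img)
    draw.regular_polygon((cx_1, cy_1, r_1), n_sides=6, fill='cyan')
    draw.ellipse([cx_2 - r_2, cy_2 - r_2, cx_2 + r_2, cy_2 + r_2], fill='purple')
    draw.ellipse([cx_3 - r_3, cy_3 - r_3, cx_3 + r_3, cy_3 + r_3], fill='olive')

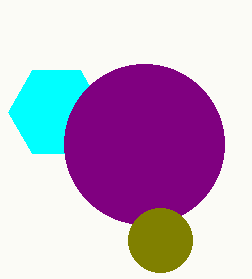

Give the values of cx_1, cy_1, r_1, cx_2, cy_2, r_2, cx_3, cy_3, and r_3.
cx_1 = 56, cy_1 = 112, r_1 = 48, cx_2 = 144, cy_2 = 144, r_2 = 80, cx_3 = 160, cy_3 = 240, r_3 = 32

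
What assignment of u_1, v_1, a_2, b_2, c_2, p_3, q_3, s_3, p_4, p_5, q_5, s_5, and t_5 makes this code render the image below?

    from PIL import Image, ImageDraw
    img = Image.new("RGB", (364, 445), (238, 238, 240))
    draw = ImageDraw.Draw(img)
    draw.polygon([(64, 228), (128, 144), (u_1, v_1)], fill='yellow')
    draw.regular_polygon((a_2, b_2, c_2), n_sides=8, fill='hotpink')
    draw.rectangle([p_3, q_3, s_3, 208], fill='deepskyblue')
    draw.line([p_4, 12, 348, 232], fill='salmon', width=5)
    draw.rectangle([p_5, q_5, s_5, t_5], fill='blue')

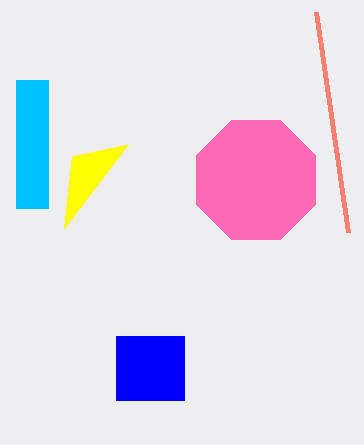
u_1 = 72
v_1 = 156
a_2 = 256
b_2 = 180
c_2 = 64
p_3 = 16
q_3 = 80
s_3 = 48
p_4 = 316
p_5 = 116
q_5 = 336
s_5 = 184
t_5 = 400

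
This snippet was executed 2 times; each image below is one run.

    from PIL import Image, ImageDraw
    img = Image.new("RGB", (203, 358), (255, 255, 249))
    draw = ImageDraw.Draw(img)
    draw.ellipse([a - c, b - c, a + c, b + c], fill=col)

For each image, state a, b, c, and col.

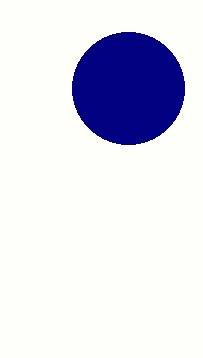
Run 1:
a = 128, b = 88, c = 56, col = 'navy'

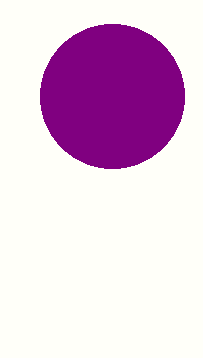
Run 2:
a = 112
b = 96
c = 72
col = 'purple'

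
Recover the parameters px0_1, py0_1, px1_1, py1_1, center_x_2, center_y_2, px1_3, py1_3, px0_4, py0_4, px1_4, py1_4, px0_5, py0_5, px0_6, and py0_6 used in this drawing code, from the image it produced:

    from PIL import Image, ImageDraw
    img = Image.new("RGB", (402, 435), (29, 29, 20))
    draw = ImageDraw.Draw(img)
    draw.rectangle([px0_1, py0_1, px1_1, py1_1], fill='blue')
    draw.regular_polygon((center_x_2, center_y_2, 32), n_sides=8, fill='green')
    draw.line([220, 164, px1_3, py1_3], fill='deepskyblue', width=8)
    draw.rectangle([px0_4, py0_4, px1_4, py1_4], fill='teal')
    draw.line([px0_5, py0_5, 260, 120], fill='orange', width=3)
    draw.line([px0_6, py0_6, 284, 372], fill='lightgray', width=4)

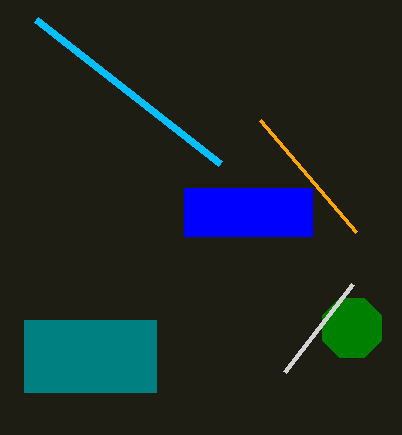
px0_1 = 184; py0_1 = 188; px1_1 = 312; py1_1 = 236; center_x_2 = 352; center_y_2 = 328; px1_3 = 36; py1_3 = 20; px0_4 = 24; py0_4 = 320; px1_4 = 156; py1_4 = 392; px0_5 = 356; py0_5 = 232; px0_6 = 352; py0_6 = 284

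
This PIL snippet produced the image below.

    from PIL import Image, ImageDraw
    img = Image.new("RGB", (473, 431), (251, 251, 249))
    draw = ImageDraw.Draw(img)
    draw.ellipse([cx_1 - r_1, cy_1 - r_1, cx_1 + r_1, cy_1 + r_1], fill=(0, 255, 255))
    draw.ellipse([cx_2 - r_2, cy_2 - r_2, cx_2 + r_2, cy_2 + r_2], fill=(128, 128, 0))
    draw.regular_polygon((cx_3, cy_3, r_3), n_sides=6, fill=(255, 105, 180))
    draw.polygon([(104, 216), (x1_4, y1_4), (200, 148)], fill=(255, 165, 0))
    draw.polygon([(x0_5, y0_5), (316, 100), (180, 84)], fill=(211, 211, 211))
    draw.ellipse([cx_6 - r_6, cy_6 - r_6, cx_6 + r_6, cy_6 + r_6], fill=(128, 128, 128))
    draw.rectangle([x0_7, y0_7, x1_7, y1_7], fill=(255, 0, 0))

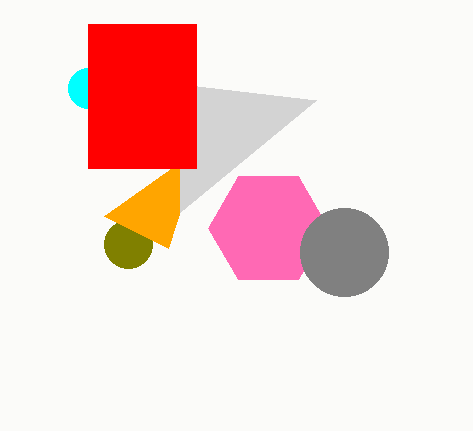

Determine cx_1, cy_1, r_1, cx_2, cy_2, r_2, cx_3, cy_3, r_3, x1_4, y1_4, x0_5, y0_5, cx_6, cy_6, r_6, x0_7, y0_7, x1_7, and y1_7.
cx_1 = 88, cy_1 = 88, r_1 = 20, cx_2 = 128, cy_2 = 244, r_2 = 24, cx_3 = 268, cy_3 = 228, r_3 = 60, x1_4 = 168, y1_4 = 248, x0_5 = 180, y0_5 = 212, cx_6 = 344, cy_6 = 252, r_6 = 44, x0_7 = 88, y0_7 = 24, x1_7 = 196, y1_7 = 168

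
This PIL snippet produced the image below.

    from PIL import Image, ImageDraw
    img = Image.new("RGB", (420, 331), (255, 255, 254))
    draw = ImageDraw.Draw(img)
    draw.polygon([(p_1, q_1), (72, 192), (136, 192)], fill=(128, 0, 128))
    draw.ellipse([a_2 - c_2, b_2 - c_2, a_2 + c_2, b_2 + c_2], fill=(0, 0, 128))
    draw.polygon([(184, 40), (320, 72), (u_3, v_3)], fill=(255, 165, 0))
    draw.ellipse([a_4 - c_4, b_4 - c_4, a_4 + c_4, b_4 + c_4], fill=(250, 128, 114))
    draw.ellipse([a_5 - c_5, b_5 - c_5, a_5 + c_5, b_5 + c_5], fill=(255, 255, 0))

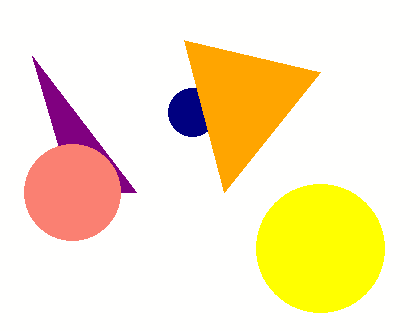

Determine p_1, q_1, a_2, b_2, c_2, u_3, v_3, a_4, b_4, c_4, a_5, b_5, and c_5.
p_1 = 32; q_1 = 56; a_2 = 192; b_2 = 112; c_2 = 24; u_3 = 224; v_3 = 192; a_4 = 72; b_4 = 192; c_4 = 48; a_5 = 320; b_5 = 248; c_5 = 64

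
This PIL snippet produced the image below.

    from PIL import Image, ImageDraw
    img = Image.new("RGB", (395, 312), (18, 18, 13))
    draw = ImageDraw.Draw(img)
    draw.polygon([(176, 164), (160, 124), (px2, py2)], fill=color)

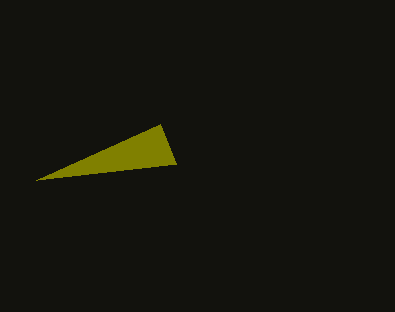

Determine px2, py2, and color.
px2 = 36, py2 = 180, color = 'olive'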